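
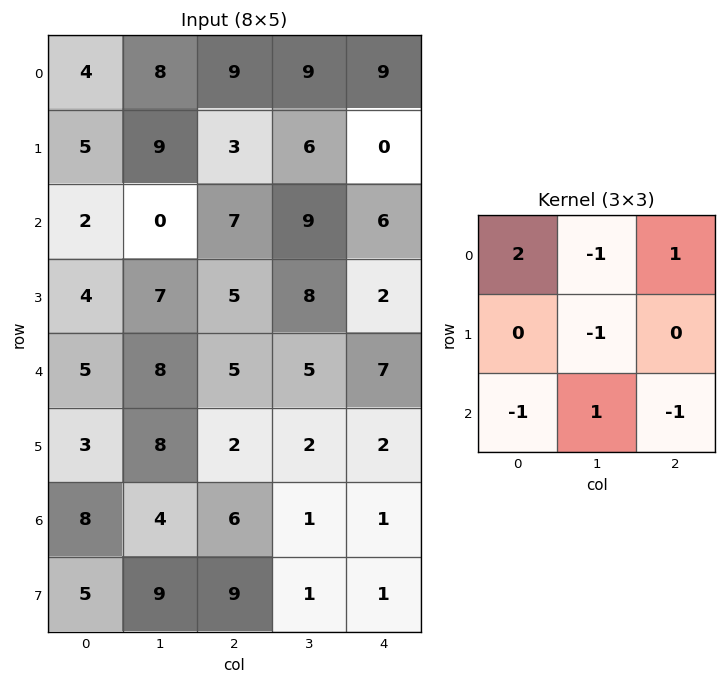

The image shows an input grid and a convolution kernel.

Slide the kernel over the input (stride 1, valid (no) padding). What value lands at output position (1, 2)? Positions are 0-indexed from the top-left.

-8

The receptive field on the input at this output position is [3 6 0 / 7 9 6 / 5 8 2]. Elementwise product with the kernel and sum: 3·2 + 6·-1 + 0·1 + 9·-1 + 5·-1 + 8·1 + 2·-1.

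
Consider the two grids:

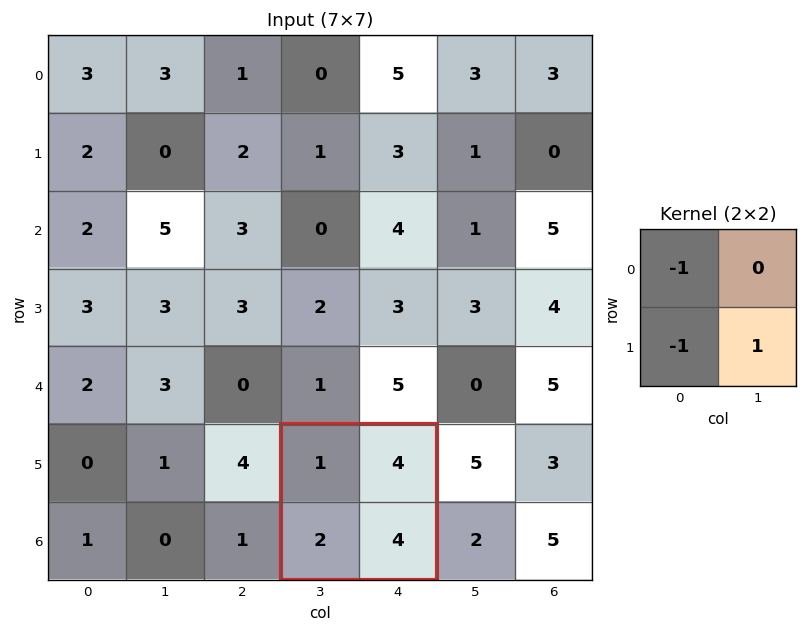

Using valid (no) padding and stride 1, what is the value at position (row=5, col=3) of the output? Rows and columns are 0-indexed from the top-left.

1

The receptive field on the input at this output position is [1 4 / 2 4]. Elementwise product with the kernel and sum: 1·-1 + 2·-1 + 4·1.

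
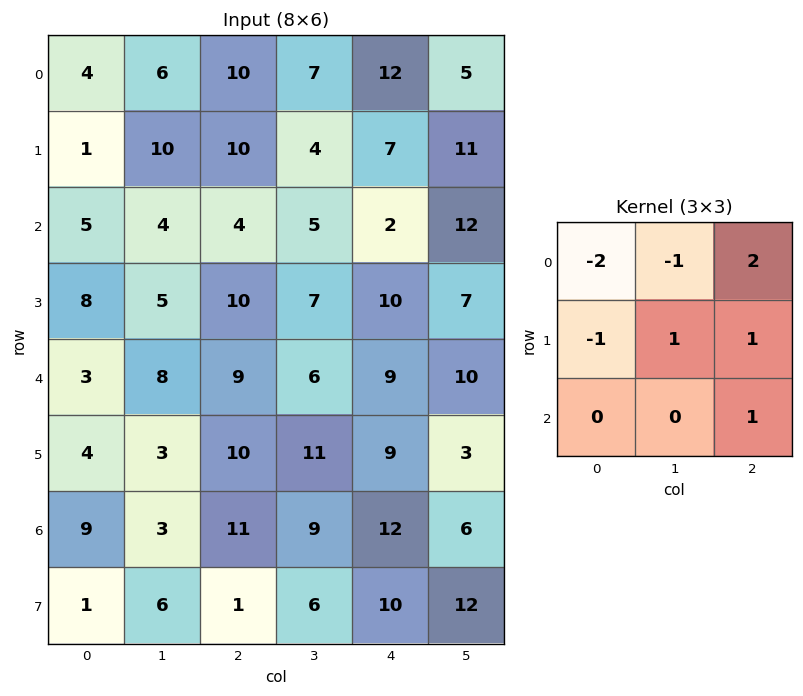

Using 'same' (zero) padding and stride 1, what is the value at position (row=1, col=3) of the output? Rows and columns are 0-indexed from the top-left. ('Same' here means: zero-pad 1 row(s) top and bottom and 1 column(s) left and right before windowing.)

The receptive field on the zero-padded input at this output position is [10 7 12 / 10 4 7 / 4 5 2]. Elementwise product with the kernel and sum: 10·-2 + 7·-1 + 12·2 + 10·-1 + 4·1 + 7·1 + 2·1.

0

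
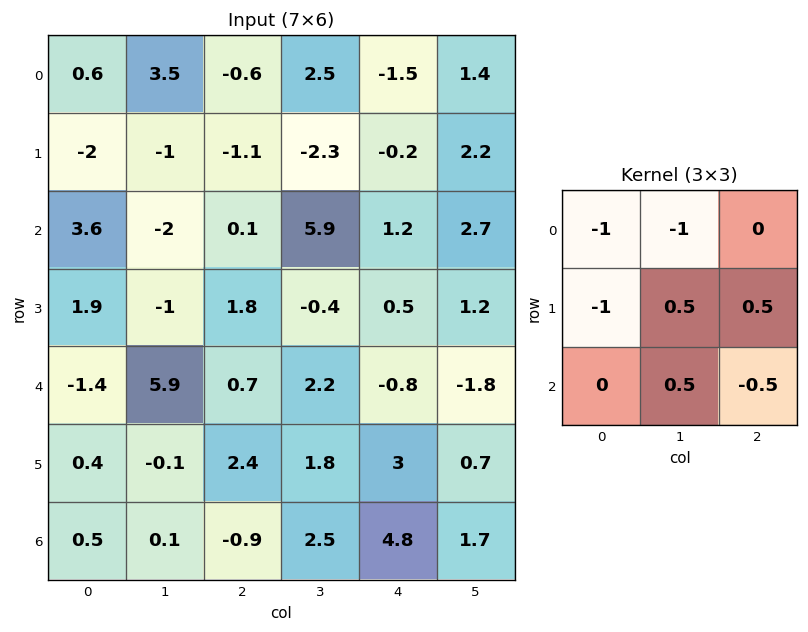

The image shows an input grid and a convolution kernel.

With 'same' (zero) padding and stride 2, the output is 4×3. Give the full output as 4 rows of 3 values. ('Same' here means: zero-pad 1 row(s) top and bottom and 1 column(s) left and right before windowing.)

Output[0,0]: The receptive field on the zero-padded input at this output position is [0 0 0 / 0 0.6 3.5 / 0 -2 -1]. Elementwise product with the kernel and sum: 0·-1 + 0·-1 + 0·-1 + 0.6·0.5 + 3.5·0.5 + -2·0.5 + -1·-0.5.
Output[0,1]: The receptive field on the zero-padded input at this output position is [0 0 0 / 3.5 -0.6 2.5 / -1 -1.1 -2.3]. Elementwise product with the kernel and sum: 0·-1 + 0·-1 + 3.5·-1 + -0.6·0.5 + 2.5·0.5 + -1.1·0.5 + -2.3·-0.5.

1.55 -1.95 -3.75
4.25 8.2 -1.8
0.6 -4.95 -2.45
-0.1 -1.6 -4.05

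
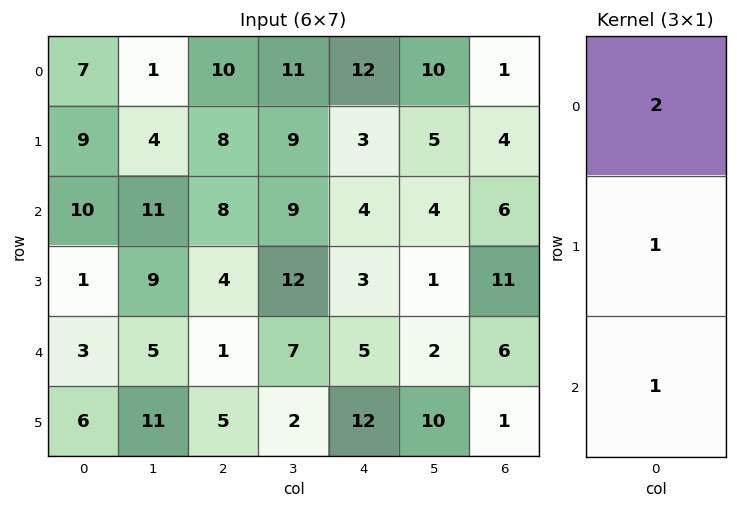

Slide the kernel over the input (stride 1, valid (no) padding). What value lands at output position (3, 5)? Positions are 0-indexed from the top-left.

14

The receptive field on the input at this output position is [1 / 2 / 10]. Elementwise product with the kernel and sum: 1·2 + 2·1 + 10·1.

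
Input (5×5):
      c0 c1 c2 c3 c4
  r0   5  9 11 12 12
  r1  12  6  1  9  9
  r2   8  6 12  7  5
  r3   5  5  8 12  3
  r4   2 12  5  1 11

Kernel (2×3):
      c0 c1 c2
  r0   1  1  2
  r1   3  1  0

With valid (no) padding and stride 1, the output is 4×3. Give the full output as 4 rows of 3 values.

78 63 59
50 55 71
58 55 65
44 78 42

Output[0,0]: The receptive field on the input at this output position is [5 9 11 / 12 6 1]. Elementwise product with the kernel and sum: 5·1 + 9·1 + 11·2 + 12·3 + 6·1.
Output[0,1]: The receptive field on the input at this output position is [9 11 12 / 6 1 9]. Elementwise product with the kernel and sum: 9·1 + 11·1 + 12·2 + 6·3 + 1·1.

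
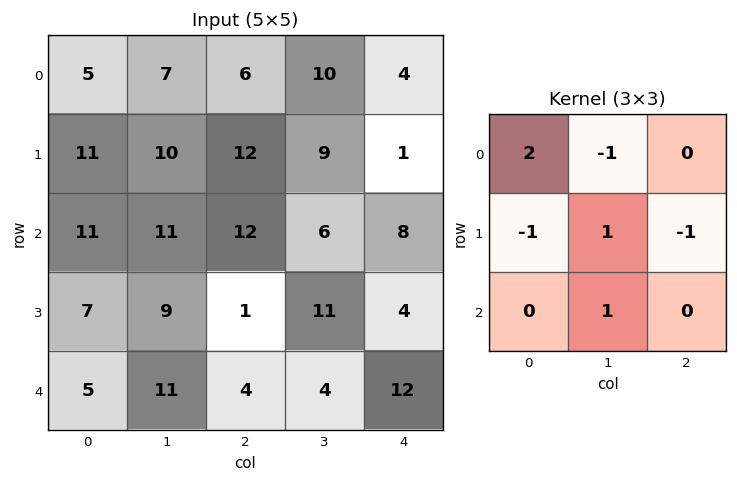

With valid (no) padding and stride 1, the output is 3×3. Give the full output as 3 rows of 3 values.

Output[0,0]: The receptive field on the input at this output position is [5 7 6 / 11 10 12 / 11 11 12]. Elementwise product with the kernel and sum: 5·2 + 7·-1 + 11·-1 + 10·1 + 12·-1 + 11·1.

1 13 4
9 4 12
23 -5 28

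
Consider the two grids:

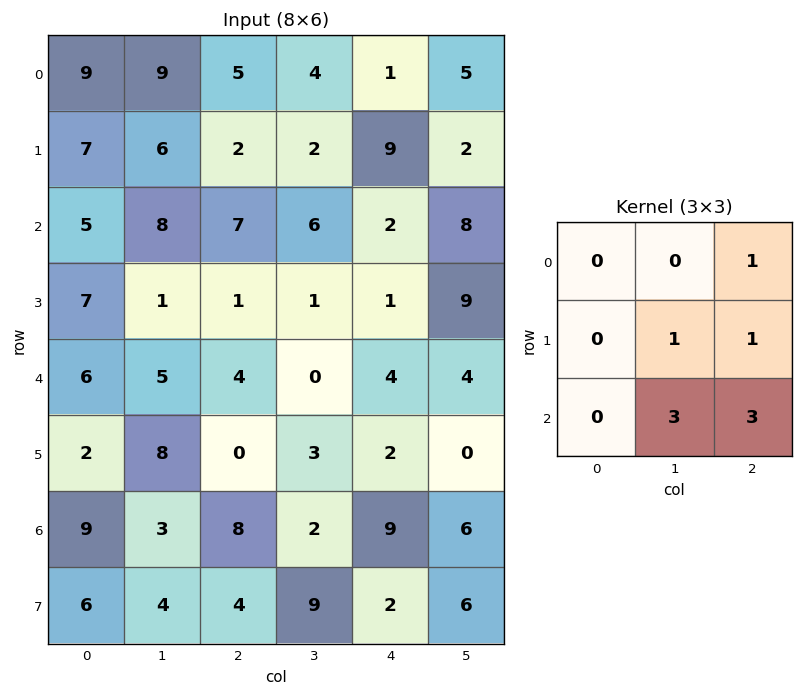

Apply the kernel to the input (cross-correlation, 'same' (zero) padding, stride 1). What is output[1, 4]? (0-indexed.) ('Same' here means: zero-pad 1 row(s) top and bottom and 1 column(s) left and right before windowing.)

46

The receptive field on the zero-padded input at this output position is [4 1 5 / 2 9 2 / 6 2 8]. Elementwise product with the kernel and sum: 5·1 + 9·1 + 2·1 + 2·3 + 8·3.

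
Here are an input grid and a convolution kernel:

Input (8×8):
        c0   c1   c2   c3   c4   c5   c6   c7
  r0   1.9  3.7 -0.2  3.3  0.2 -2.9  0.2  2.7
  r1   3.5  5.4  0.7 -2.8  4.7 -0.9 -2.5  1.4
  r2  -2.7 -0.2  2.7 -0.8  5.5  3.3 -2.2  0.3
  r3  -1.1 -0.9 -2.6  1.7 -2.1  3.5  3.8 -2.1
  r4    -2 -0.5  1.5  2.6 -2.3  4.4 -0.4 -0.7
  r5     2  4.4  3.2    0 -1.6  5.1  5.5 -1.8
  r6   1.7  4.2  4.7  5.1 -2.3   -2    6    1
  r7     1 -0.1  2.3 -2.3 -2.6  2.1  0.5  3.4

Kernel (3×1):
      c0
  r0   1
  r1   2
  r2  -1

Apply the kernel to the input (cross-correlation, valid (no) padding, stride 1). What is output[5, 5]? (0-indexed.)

The receptive field on the input at this output position is [5.1 / -2 / 2.1]. Elementwise product with the kernel and sum: 5.1·1 + -2·2 + 2.1·-1.

-1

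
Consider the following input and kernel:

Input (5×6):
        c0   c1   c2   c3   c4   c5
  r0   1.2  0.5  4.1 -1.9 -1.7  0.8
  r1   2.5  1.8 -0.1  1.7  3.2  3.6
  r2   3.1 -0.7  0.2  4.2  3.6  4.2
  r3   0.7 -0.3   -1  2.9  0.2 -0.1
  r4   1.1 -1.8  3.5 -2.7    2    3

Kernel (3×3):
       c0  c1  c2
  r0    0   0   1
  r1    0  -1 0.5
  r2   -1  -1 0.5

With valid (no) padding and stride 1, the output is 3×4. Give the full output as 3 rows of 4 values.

-0.05 1.65 -4.4 -6.3
-0.2 6.35 -1 -1.05
2.45 3.6 1 6.15

Output[0,0]: The receptive field on the input at this output position is [1.2 0.5 4.1 / 2.5 1.8 -0.1 / 3.1 -0.7 0.2]. Elementwise product with the kernel and sum: 4.1·1 + 1.8·-1 + -0.1·0.5 + 3.1·-1 + -0.7·-1 + 0.2·0.5.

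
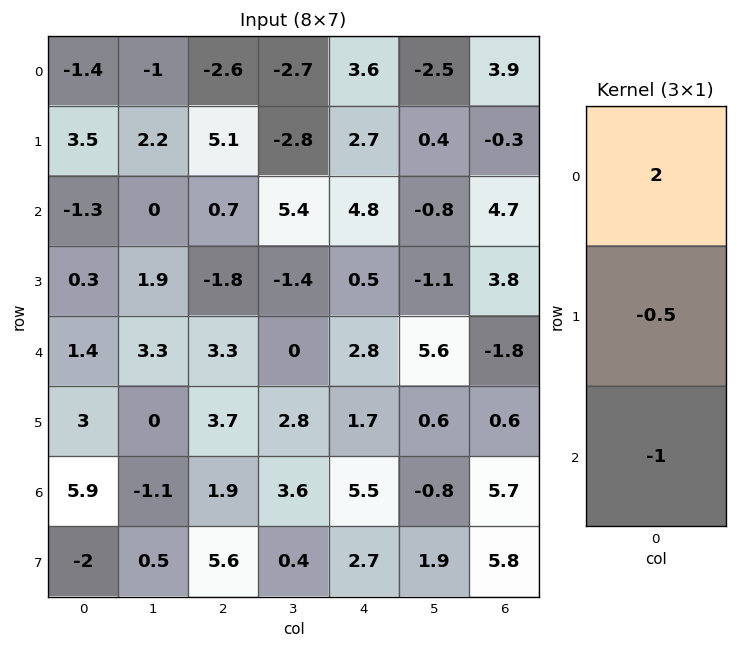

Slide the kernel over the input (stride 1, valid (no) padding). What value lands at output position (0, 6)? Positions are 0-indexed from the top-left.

The receptive field on the input at this output position is [3.9 / -0.3 / 4.7]. Elementwise product with the kernel and sum: 3.9·2 + -0.3·-0.5 + 4.7·-1.

3.25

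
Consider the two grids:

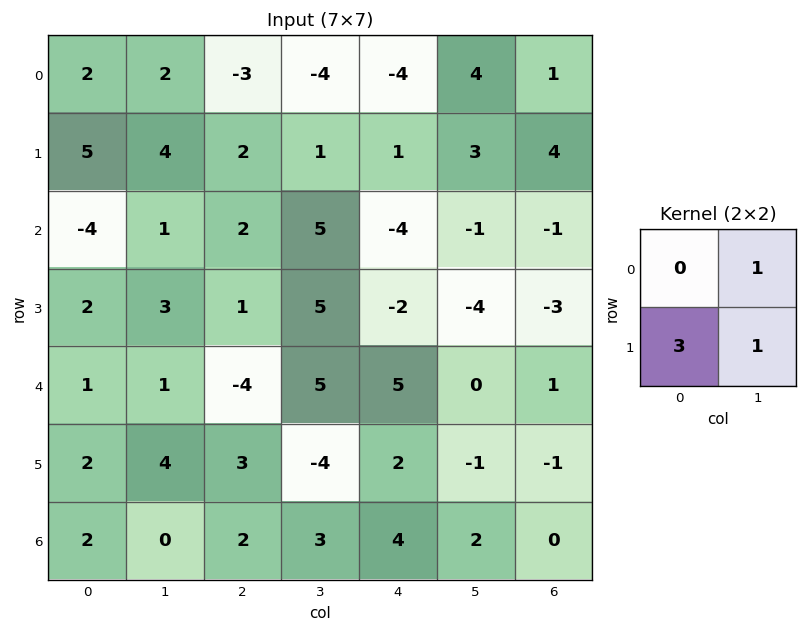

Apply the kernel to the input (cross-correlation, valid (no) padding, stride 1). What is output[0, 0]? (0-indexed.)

21

The receptive field on the input at this output position is [2 2 / 5 4]. Elementwise product with the kernel and sum: 2·1 + 5·3 + 4·1.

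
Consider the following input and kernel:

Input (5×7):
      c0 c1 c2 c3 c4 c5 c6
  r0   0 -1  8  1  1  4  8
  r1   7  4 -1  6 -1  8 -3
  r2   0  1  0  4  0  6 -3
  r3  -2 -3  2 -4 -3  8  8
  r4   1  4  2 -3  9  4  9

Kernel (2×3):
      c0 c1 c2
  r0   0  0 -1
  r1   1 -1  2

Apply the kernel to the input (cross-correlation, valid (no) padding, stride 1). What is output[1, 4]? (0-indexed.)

-9

The receptive field on the input at this output position is [-1 8 -3 / 0 6 -3]. Elementwise product with the kernel and sum: -3·-1 + 0·1 + 6·-1 + -3·2.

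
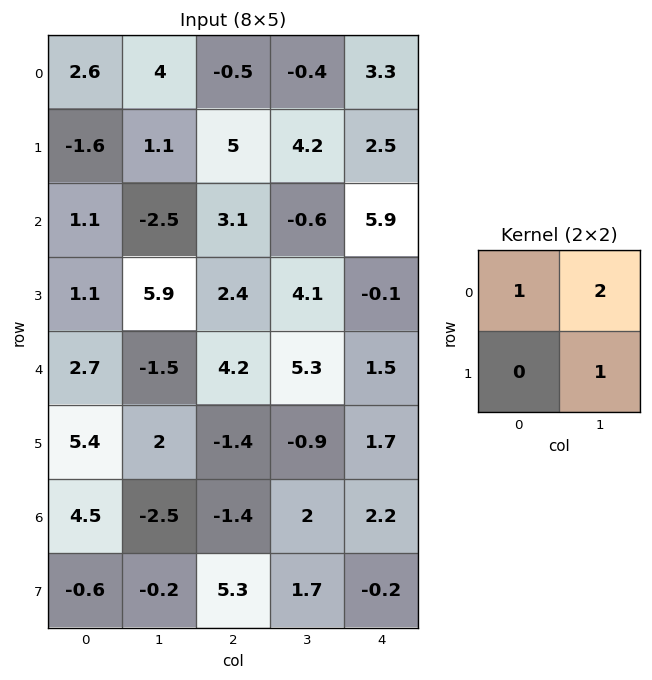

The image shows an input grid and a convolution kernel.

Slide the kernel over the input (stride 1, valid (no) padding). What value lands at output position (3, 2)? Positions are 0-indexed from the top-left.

15.9

The receptive field on the input at this output position is [2.4 4.1 / 4.2 5.3]. Elementwise product with the kernel and sum: 2.4·1 + 4.1·2 + 5.3·1.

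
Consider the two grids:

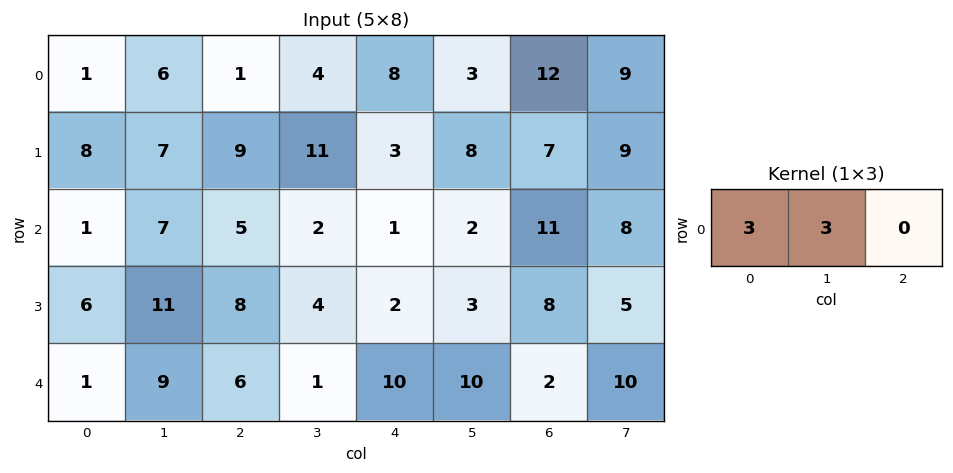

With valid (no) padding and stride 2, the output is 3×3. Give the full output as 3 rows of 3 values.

21 15 33
24 21 9
30 21 60

Output[0,0]: The receptive field on the input at this output position is [1 6 1]. Elementwise product with the kernel and sum: 1·3 + 6·3.
Output[0,1]: The receptive field on the input at this output position is [1 4 8]. Elementwise product with the kernel and sum: 1·3 + 4·3.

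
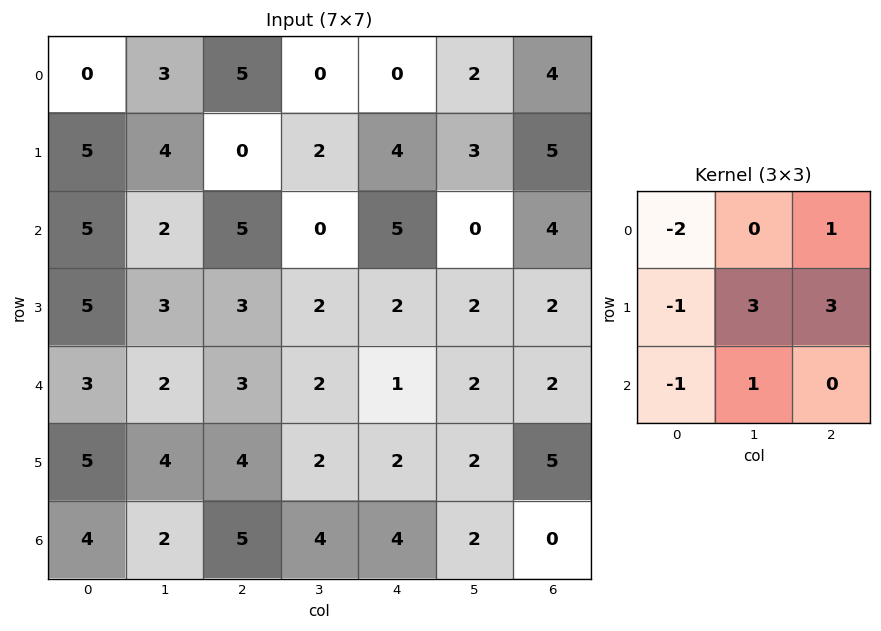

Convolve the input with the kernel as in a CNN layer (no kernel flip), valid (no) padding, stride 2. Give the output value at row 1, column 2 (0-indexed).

The receptive field on the input at this output position is [5 0 4 / 2 2 2 / 1 2 2]. Elementwise product with the kernel and sum: 5·-2 + 4·1 + 2·-1 + 2·3 + 2·3 + 1·-1 + 2·1.

5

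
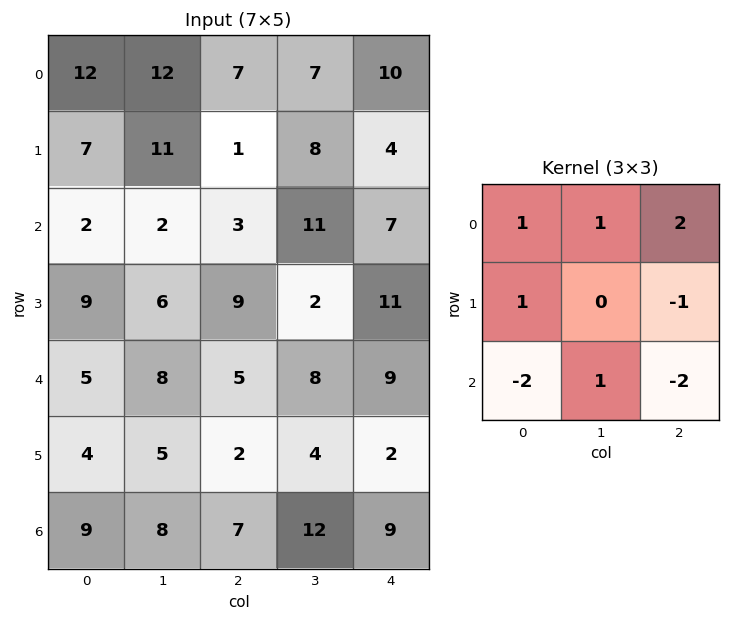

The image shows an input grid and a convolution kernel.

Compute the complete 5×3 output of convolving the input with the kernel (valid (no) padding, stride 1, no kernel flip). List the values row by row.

36 13 22
-11 12 -25
-2 4 6
26 3 25
1 -3 11

Output[0,0]: The receptive field on the input at this output position is [12 12 7 / 7 11 1 / 2 2 3]. Elementwise product with the kernel and sum: 12·1 + 12·1 + 7·2 + 7·1 + 1·-1 + 2·-2 + 2·1 + 3·-2.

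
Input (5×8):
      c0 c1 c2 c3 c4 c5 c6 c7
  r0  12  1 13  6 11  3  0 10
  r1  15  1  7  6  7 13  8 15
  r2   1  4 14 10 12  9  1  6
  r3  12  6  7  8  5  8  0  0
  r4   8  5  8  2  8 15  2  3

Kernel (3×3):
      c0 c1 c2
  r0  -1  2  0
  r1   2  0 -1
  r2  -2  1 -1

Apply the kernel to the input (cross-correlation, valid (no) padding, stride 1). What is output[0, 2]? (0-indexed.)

The receptive field on the input at this output position is [13 6 11 / 7 6 7 / 14 10 12]. Elementwise product with the kernel and sum: 13·-1 + 6·2 + 7·2 + 7·-1 + 14·-2 + 10·1 + 12·-1.

-24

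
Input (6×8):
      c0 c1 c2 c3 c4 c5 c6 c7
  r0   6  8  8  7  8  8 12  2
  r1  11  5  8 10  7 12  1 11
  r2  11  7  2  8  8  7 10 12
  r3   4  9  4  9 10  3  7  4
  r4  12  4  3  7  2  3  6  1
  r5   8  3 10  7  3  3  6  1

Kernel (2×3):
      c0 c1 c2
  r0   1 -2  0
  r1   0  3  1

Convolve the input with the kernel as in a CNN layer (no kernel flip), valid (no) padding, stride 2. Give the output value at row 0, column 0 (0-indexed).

13

The receptive field on the input at this output position is [6 8 8 / 11 5 8]. Elementwise product with the kernel and sum: 6·1 + 8·-2 + 5·3 + 8·1.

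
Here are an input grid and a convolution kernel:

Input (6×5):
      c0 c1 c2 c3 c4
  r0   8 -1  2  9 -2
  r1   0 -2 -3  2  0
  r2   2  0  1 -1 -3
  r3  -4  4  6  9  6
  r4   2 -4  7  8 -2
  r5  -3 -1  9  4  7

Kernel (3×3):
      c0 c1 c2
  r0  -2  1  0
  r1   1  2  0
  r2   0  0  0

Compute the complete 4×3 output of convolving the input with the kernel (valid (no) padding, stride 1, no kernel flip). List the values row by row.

Output[0,0]: The receptive field on the input at this output position is [8 -1 2 / 0 -2 -3 / 2 0 1]. Elementwise product with the kernel and sum: 8·-2 + -1·1 + 0·1 + -2·2.
Output[0,1]: The receptive field on the input at this output position is [-1 2 9 / -2 -3 2 / 0 1 -1]. Elementwise product with the kernel and sum: -1·-2 + 2·1 + -2·1 + -3·2.

-21 -4 6
0 3 7
0 17 21
6 8 20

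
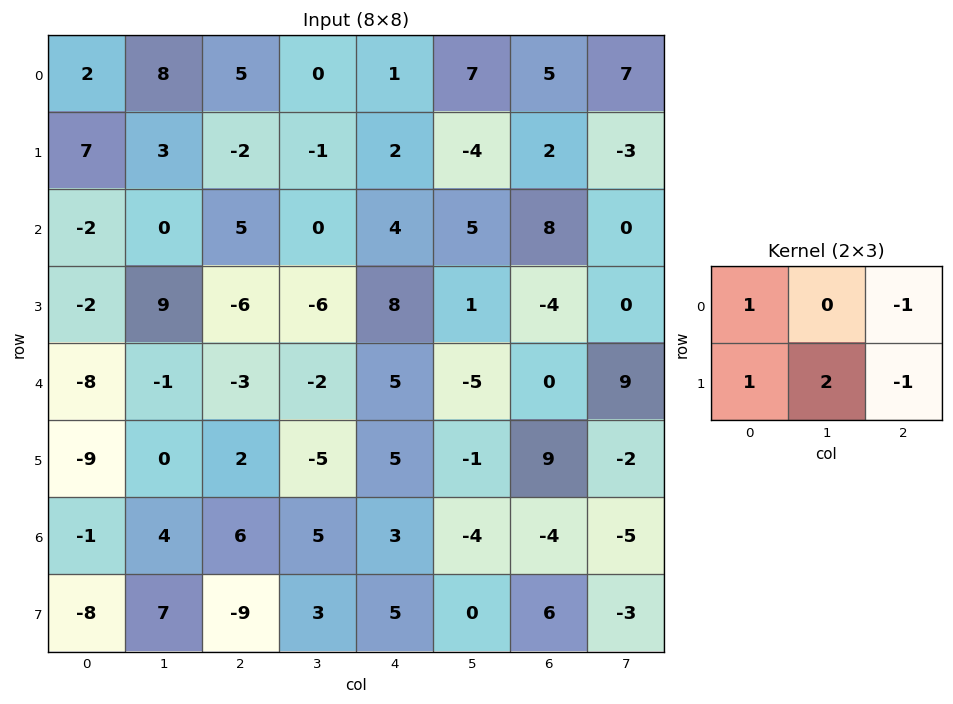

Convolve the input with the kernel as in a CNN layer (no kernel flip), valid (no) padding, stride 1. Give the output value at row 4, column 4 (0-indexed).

-1

The receptive field on the input at this output position is [5 -5 0 / 5 -1 9]. Elementwise product with the kernel and sum: 5·1 + 0·-1 + 5·1 + -1·2 + 9·-1.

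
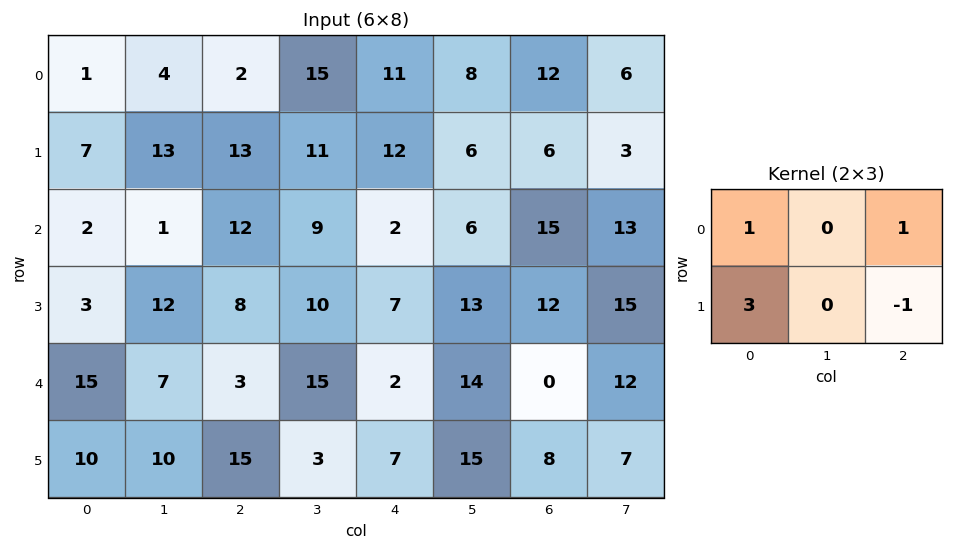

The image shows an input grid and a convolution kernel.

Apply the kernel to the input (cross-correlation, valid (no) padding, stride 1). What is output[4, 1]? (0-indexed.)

49

The receptive field on the input at this output position is [7 3 15 / 10 15 3]. Elementwise product with the kernel and sum: 7·1 + 15·1 + 10·3 + 3·-1.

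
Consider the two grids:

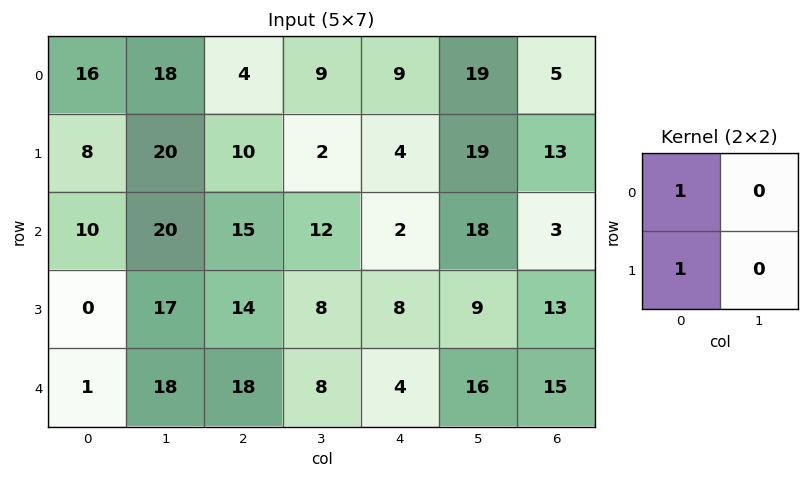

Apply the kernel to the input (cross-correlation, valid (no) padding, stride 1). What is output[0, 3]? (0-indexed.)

The receptive field on the input at this output position is [9 9 / 2 4]. Elementwise product with the kernel and sum: 9·1 + 2·1.

11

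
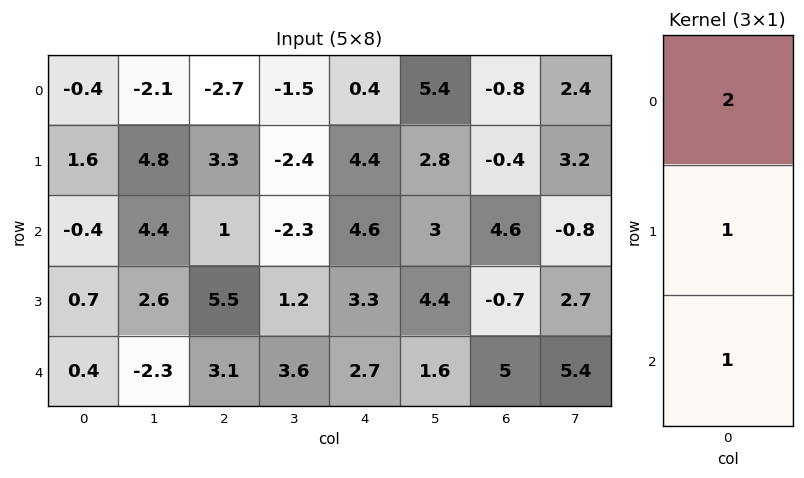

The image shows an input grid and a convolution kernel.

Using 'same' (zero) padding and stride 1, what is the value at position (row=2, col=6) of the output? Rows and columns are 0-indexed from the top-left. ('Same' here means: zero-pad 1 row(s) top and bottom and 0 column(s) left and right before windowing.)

The receptive field on the zero-padded input at this output position is [-0.4 / 4.6 / -0.7]. Elementwise product with the kernel and sum: -0.4·2 + 4.6·1 + -0.7·1.

3.1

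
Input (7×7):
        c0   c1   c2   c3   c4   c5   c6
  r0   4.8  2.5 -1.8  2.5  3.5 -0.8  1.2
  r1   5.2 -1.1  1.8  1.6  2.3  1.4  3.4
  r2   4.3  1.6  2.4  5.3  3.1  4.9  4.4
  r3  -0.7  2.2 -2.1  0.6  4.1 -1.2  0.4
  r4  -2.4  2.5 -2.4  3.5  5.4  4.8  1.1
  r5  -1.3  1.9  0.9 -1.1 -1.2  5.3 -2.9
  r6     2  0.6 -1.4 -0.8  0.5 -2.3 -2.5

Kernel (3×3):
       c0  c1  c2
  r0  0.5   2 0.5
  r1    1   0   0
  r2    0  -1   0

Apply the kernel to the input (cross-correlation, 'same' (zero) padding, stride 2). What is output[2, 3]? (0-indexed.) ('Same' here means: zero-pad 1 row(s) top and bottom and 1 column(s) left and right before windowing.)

The receptive field on the zero-padded input at this output position is [-1.2 0.4 0 / 4.8 1.1 0 / 5.3 -2.9 0]. Elementwise product with the kernel and sum: -1.2·0.5 + 0.4·2 + 0·0.5 + 4.8·1 + -2.9·-1.

7.9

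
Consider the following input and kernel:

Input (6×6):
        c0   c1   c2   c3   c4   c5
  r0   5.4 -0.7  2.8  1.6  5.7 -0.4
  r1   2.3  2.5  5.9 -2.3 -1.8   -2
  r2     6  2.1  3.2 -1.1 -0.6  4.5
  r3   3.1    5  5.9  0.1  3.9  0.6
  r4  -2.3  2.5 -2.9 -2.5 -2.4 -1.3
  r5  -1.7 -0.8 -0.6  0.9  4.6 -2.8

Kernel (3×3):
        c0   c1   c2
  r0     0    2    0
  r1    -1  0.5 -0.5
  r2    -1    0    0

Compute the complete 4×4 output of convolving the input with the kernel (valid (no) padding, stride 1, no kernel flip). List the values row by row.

-11.4 5.1 -6.15 14.9
-4.65 6.85 -13.95 -5.15
2.95 1.8 -7.1 2.85
16.7 9.9 3.65 8.85

Output[0,0]: The receptive field on the input at this output position is [5.4 -0.7 2.8 / 2.3 2.5 5.9 / 6 2.1 3.2]. Elementwise product with the kernel and sum: -0.7·2 + 2.3·-1 + 2.5·0.5 + 5.9·-0.5 + 6·-1.
Output[0,1]: The receptive field on the input at this output position is [-0.7 2.8 1.6 / 2.5 5.9 -2.3 / 2.1 3.2 -1.1]. Elementwise product with the kernel and sum: 2.8·2 + 2.5·-1 + 5.9·0.5 + -2.3·-0.5 + 2.1·-1.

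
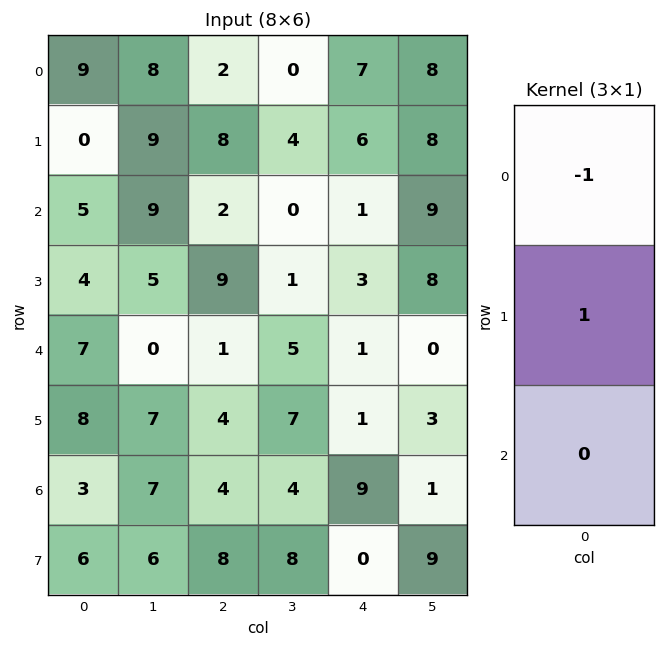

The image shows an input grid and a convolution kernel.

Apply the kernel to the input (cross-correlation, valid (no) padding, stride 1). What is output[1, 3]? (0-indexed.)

The receptive field on the input at this output position is [4 / 0 / 1]. Elementwise product with the kernel and sum: 4·-1 + 0·1.

-4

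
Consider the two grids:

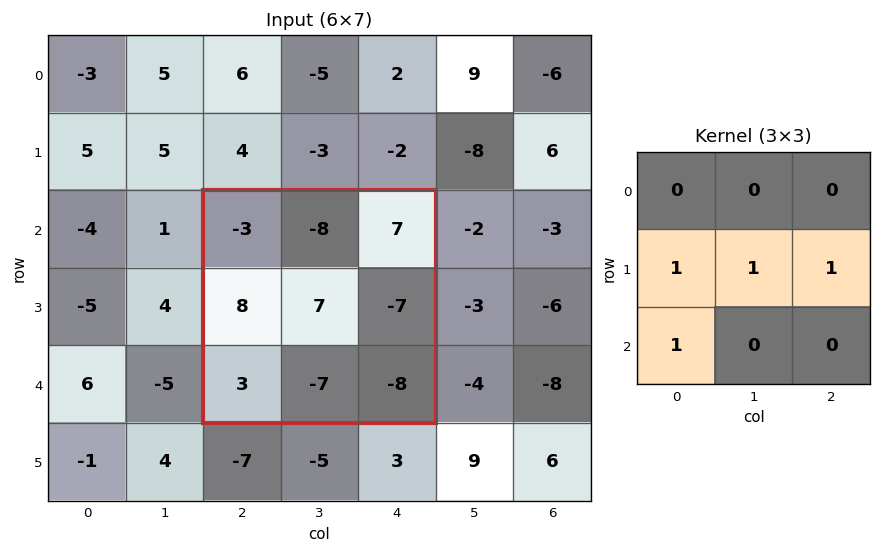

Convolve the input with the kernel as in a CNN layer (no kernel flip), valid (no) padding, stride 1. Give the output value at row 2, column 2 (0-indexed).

11

The receptive field on the input at this output position is [-3 -8 7 / 8 7 -7 / 3 -7 -8]. Elementwise product with the kernel and sum: 8·1 + 7·1 + -7·1 + 3·1.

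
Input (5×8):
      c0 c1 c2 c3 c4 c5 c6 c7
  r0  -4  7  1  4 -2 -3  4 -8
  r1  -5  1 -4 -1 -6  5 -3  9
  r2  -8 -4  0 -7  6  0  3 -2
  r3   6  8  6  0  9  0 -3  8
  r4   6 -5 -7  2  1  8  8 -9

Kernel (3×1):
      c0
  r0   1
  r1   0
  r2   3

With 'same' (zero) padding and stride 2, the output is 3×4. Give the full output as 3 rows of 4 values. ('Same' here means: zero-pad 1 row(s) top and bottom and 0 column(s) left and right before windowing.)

-15 -12 -18 -9
13 14 21 -12
6 6 9 -3

Output[0,0]: The receptive field on the zero-padded input at this output position is [0 / -4 / -5]. Elementwise product with the kernel and sum: 0·1 + -5·3.
Output[0,1]: The receptive field on the zero-padded input at this output position is [0 / 1 / -4]. Elementwise product with the kernel and sum: 0·1 + -4·3.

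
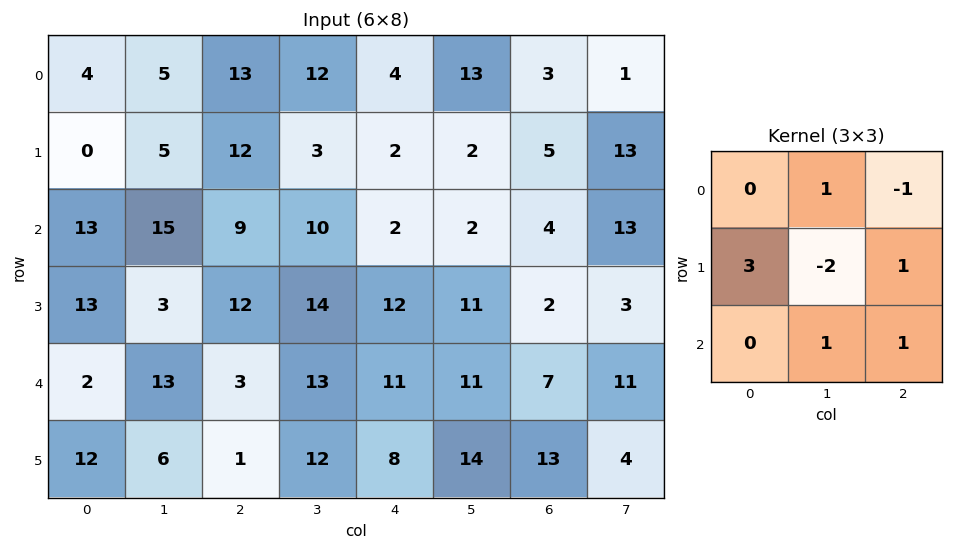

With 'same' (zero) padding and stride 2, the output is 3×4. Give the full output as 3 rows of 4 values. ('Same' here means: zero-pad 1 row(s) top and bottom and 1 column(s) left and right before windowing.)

2 16 45 52
0 72 51 8
37 57 51 46

Output[0,0]: The receptive field on the zero-padded input at this output position is [0 0 0 / 0 4 5 / 0 0 5]. Elementwise product with the kernel and sum: 0·1 + 0·-1 + 0·3 + 4·-2 + 5·1 + 0·1 + 5·1.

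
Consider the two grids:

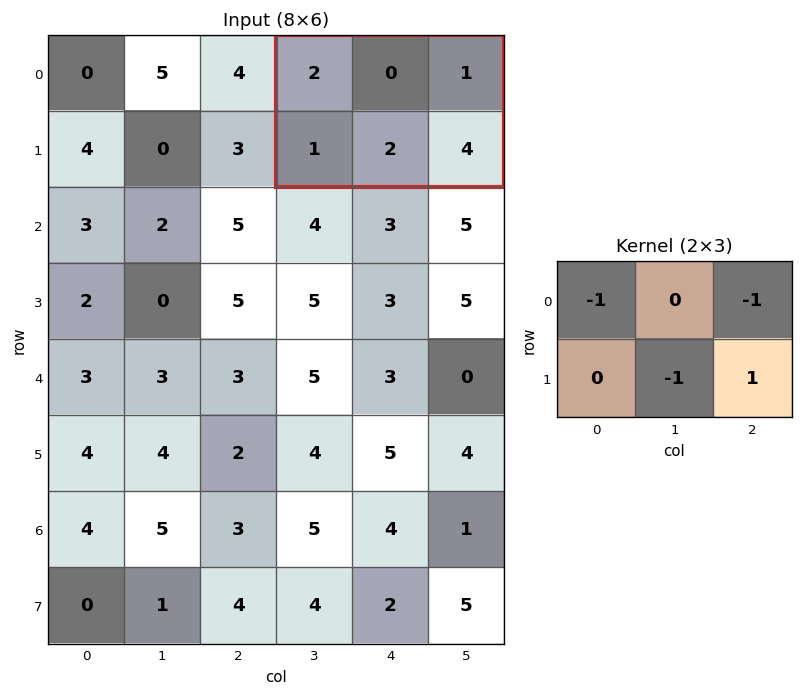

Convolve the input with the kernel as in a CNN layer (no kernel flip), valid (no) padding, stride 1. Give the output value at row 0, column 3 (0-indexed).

The receptive field on the input at this output position is [2 0 1 / 1 2 4]. Elementwise product with the kernel and sum: 2·-1 + 1·-1 + 2·-1 + 4·1.

-1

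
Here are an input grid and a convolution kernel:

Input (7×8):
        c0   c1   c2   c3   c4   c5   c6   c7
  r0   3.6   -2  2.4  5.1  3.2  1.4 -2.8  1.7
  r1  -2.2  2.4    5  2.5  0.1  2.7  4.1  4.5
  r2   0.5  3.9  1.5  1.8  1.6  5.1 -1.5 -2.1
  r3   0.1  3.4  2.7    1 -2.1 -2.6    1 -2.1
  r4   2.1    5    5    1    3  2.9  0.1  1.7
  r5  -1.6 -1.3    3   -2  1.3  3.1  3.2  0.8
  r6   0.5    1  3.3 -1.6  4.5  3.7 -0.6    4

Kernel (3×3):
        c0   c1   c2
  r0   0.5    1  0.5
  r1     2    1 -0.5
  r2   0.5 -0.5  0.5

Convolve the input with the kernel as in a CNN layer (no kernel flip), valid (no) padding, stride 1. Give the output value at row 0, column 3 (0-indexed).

12.85

The receptive field on the input at this output position is [5.1 3.2 1.4 / 2.5 0.1 2.7 / 1.8 1.6 5.1]. Elementwise product with the kernel and sum: 5.1·0.5 + 3.2·1 + 1.4·0.5 + 2.5·2 + 0.1·1 + 2.7·-0.5 + 1.8·0.5 + 1.6·-0.5 + 5.1·0.5.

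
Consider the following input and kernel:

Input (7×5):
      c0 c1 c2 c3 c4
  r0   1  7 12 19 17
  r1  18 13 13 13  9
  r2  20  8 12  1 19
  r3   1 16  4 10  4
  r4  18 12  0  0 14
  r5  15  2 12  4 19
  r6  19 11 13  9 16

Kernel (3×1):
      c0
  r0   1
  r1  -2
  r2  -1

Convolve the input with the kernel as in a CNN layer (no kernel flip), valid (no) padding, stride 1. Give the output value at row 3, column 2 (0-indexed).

The receptive field on the input at this output position is [4 / 0 / 12]. Elementwise product with the kernel and sum: 4·1 + 0·-2 + 12·-1.

-8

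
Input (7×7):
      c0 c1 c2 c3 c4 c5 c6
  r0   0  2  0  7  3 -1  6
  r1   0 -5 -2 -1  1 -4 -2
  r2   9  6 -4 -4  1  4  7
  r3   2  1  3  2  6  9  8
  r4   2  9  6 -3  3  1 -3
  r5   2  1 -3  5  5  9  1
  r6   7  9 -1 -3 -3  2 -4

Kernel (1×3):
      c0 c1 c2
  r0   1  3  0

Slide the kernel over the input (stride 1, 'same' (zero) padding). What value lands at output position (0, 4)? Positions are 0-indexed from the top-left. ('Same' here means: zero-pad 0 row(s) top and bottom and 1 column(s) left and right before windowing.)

16

The receptive field on the zero-padded input at this output position is [7 3 -1]. Elementwise product with the kernel and sum: 7·1 + 3·3.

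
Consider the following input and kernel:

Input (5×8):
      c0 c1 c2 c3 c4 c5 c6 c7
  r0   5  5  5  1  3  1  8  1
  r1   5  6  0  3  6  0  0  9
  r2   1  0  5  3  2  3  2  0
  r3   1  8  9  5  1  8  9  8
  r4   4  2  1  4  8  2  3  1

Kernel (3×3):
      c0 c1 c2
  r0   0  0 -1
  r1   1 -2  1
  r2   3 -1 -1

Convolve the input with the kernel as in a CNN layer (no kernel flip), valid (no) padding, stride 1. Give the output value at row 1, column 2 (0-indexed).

The receptive field on the input at this output position is [0 3 6 / 5 3 2 / 9 5 1]. Elementwise product with the kernel and sum: 6·-1 + 5·1 + 3·-2 + 2·1 + 9·3 + 5·-1 + 1·-1.

16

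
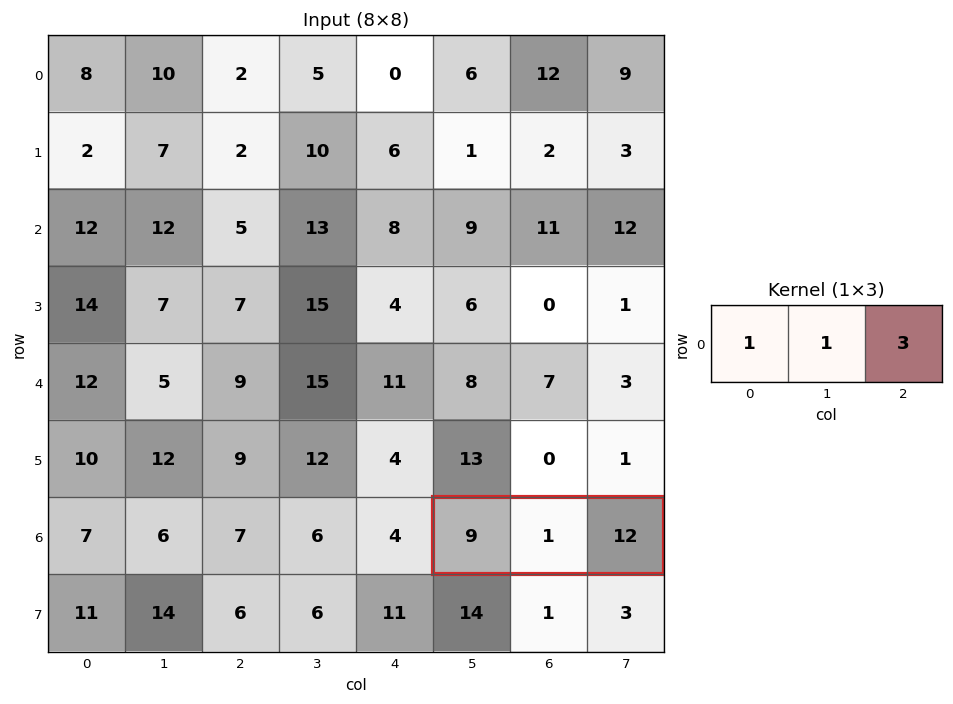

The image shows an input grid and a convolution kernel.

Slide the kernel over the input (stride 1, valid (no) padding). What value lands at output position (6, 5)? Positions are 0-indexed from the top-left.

The receptive field on the input at this output position is [9 1 12]. Elementwise product with the kernel and sum: 9·1 + 1·1 + 12·3.

46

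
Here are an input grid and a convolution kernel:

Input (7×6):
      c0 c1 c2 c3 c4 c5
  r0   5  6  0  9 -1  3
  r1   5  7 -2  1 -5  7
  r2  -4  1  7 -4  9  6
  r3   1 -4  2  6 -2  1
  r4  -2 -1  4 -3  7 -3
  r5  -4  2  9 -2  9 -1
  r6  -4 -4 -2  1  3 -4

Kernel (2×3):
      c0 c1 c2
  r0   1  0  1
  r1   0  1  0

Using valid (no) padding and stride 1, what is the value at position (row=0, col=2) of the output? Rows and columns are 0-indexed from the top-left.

0

The receptive field on the input at this output position is [0 9 -1 / -2 1 -5]. Elementwise product with the kernel and sum: 0·1 + -1·1 + 1·1.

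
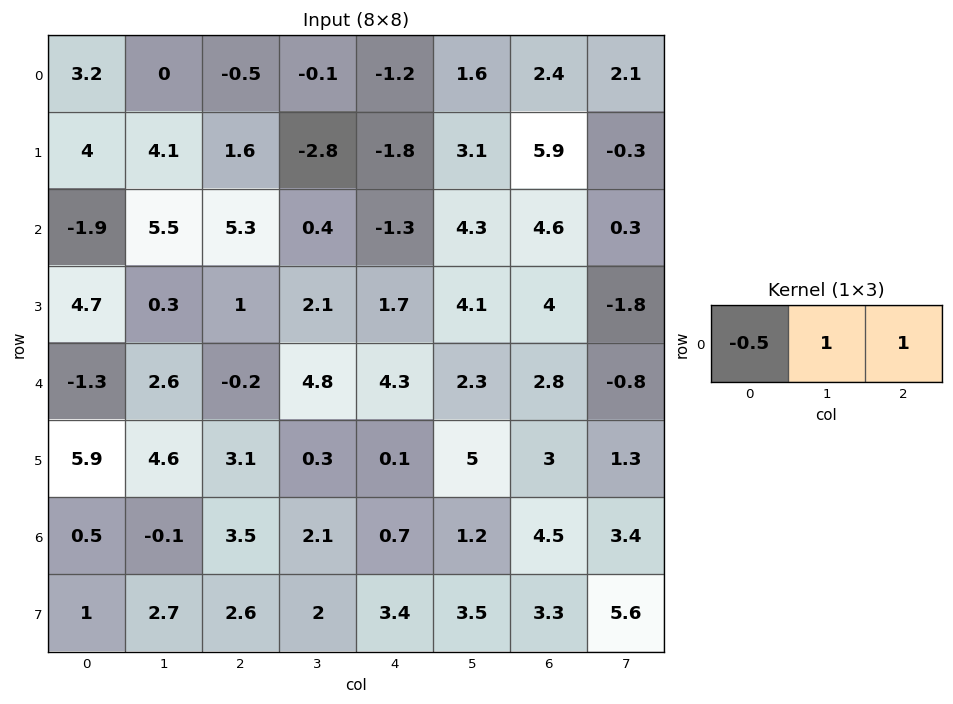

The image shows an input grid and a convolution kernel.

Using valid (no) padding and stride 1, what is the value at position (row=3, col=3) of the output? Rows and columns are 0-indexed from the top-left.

4.75

The receptive field on the input at this output position is [2.1 1.7 4.1]. Elementwise product with the kernel and sum: 2.1·-0.5 + 1.7·1 + 4.1·1.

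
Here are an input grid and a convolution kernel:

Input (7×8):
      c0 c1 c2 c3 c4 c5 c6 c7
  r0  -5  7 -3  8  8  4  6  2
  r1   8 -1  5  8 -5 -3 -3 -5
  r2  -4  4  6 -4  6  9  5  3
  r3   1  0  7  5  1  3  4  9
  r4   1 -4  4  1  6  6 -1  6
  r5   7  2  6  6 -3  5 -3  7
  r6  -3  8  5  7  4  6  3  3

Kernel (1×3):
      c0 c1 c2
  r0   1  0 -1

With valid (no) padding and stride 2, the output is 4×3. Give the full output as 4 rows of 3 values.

-2 -11 2
-10 0 1
-3 -2 7
-8 1 1

Output[0,0]: The receptive field on the input at this output position is [-5 7 -3]. Elementwise product with the kernel and sum: -5·1 + -3·-1.
Output[0,1]: The receptive field on the input at this output position is [-3 8 8]. Elementwise product with the kernel and sum: -3·1 + 8·-1.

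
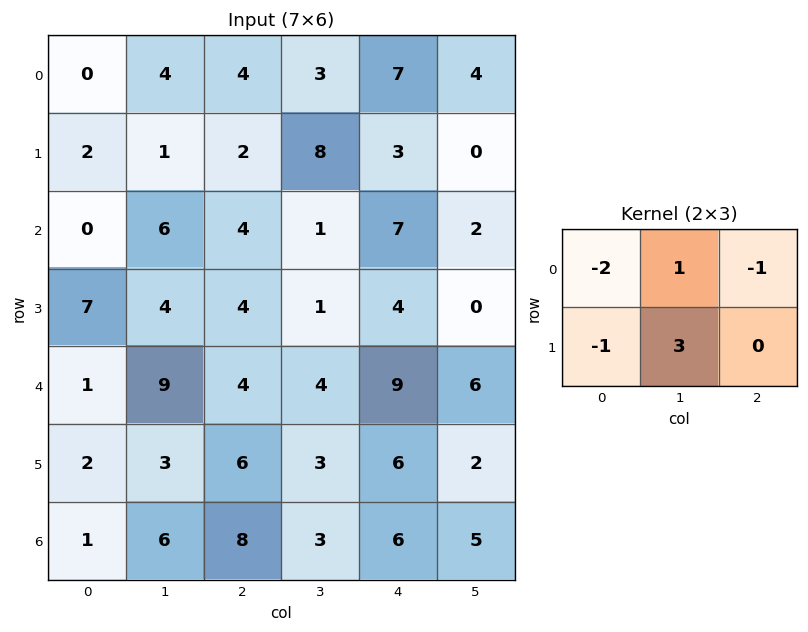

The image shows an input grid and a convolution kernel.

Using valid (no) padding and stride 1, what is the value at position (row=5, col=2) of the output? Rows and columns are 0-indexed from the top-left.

The receptive field on the input at this output position is [6 3 6 / 8 3 6]. Elementwise product with the kernel and sum: 6·-2 + 3·1 + 6·-1 + 8·-1 + 3·3.

-14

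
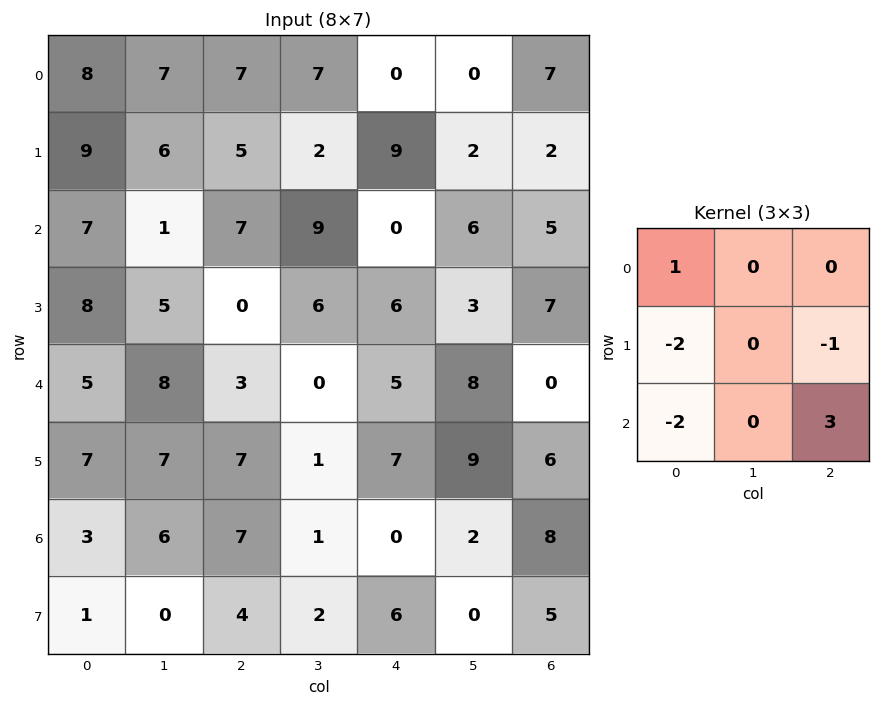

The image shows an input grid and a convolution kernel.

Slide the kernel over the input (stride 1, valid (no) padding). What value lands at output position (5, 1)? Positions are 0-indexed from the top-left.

The receptive field on the input at this output position is [7 7 1 / 6 7 1 / 0 4 2]. Elementwise product with the kernel and sum: 7·1 + 6·-2 + 1·-1 + 0·-2 + 2·3.

0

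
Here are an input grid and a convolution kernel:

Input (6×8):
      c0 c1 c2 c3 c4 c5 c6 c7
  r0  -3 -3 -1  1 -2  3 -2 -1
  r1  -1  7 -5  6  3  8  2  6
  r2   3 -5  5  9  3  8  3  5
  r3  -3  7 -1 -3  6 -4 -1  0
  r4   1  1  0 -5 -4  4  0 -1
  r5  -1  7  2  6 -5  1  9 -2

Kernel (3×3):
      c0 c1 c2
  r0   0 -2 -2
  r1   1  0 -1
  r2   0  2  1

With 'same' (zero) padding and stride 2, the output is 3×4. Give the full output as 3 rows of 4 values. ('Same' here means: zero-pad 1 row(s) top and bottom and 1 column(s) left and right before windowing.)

8 -8 12 14
-6 -21 -13 -15
-4 24 -22 23

Output[0,0]: The receptive field on the zero-padded input at this output position is [0 0 0 / 0 -3 -3 / 0 -1 7]. Elementwise product with the kernel and sum: 0·-2 + 0·-2 + 0·1 + -3·-1 + -1·2 + 7·1.
Output[0,1]: The receptive field on the zero-padded input at this output position is [0 0 0 / -3 -1 1 / 7 -5 6]. Elementwise product with the kernel and sum: 0·-2 + 0·-2 + -3·1 + 1·-1 + -5·2 + 6·1.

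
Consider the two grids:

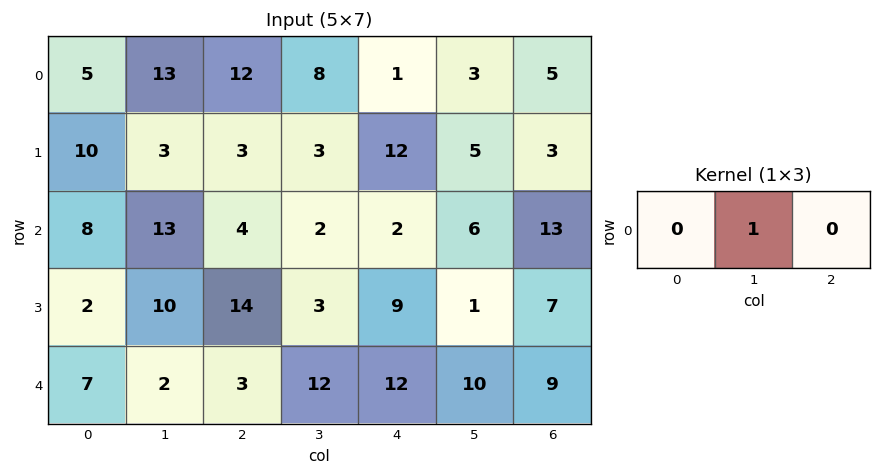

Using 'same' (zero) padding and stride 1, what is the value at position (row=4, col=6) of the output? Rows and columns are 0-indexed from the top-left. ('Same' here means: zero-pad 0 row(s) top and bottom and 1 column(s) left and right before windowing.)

9

The receptive field on the zero-padded input at this output position is [10 9 0]. Elementwise product with the kernel and sum: 9·1.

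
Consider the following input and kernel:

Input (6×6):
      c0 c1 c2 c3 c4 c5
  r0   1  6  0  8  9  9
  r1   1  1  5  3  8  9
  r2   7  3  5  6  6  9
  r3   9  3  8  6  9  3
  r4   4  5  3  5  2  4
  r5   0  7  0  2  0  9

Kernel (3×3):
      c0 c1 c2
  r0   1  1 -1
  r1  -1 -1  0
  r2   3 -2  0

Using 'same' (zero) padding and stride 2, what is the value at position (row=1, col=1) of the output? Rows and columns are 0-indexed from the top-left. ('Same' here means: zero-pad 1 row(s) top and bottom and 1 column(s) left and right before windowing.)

-12

The receptive field on the zero-padded input at this output position is [1 5 3 / 3 5 6 / 3 8 6]. Elementwise product with the kernel and sum: 1·1 + 5·1 + 3·-1 + 3·-1 + 5·-1 + 3·3 + 8·-2.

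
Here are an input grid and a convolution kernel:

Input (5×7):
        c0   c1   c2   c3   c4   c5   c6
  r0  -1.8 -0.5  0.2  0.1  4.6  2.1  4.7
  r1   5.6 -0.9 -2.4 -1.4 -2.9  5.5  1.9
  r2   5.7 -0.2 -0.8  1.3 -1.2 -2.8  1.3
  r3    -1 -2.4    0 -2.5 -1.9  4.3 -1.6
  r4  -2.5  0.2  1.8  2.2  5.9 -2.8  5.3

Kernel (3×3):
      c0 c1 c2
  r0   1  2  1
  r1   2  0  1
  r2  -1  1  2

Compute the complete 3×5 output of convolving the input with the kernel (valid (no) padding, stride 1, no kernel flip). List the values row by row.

-1.3 -1.2 -3 6 10.6
10.6 -8.8 -17.2 7.3 11.9
8.8 -1.8 10.9 -6.5 -9

Output[0,0]: The receptive field on the input at this output position is [-1.8 -0.5 0.2 / 5.6 -0.9 -2.4 / 5.7 -0.2 -0.8]. Elementwise product with the kernel and sum: -1.8·1 + -0.5·2 + 0.2·1 + 5.6·2 + -2.4·1 + 5.7·-1 + -0.2·1 + -0.8·2.
Output[0,1]: The receptive field on the input at this output position is [-0.5 0.2 0.1 / -0.9 -2.4 -1.4 / -0.2 -0.8 1.3]. Elementwise product with the kernel and sum: -0.5·1 + 0.2·2 + 0.1·1 + -0.9·2 + -1.4·1 + -0.2·-1 + -0.8·1 + 1.3·2.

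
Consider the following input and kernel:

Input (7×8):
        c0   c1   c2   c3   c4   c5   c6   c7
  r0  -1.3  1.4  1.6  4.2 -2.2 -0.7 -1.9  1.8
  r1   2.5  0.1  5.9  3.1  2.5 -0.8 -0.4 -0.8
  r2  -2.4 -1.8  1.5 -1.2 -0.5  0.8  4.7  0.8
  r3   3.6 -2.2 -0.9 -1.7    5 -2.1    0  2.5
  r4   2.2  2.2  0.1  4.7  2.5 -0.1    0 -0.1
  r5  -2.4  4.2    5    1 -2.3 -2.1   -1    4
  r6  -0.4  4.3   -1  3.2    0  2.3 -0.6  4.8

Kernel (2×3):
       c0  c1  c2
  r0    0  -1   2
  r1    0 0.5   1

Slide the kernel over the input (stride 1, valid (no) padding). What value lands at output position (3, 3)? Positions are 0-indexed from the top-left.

-8.05

The receptive field on the input at this output position is [-1.7 5 -2.1 / 4.7 2.5 -0.1]. Elementwise product with the kernel and sum: 5·-1 + -2.1·2 + 2.5·0.5 + -0.1·1.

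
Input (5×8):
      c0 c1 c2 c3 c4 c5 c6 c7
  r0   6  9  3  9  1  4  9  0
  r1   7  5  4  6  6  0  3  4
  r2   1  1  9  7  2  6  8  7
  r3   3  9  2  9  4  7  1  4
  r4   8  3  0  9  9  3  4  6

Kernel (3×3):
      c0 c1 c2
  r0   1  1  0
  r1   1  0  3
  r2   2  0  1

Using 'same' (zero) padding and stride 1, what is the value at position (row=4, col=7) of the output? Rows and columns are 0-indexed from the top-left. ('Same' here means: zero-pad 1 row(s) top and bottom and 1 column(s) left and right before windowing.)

The receptive field on the zero-padded input at this output position is [1 4 0 / 4 6 0 / 0 0 0]. Elementwise product with the kernel and sum: 1·1 + 4·1 + 4·1 + 0·3 + 0·2 + 0·1.

9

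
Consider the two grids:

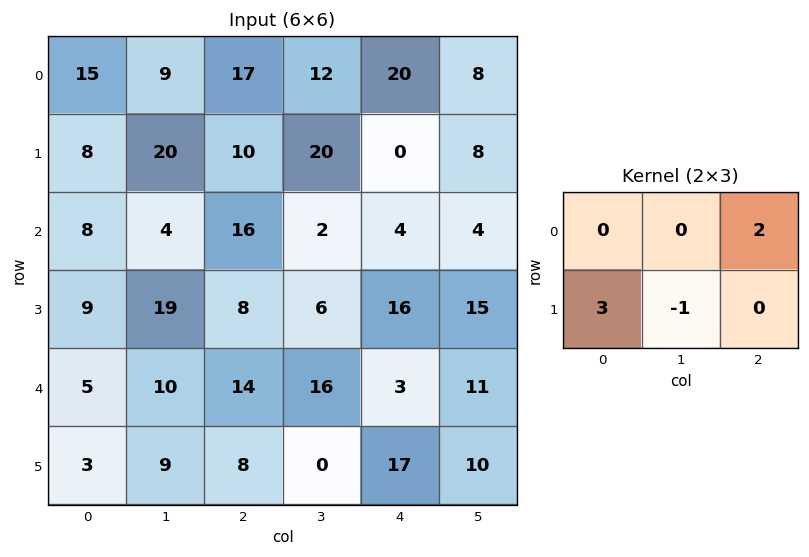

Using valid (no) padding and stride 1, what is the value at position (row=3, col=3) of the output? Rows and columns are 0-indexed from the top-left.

The receptive field on the input at this output position is [6 16 15 / 16 3 11]. Elementwise product with the kernel and sum: 15·2 + 16·3 + 3·-1.

75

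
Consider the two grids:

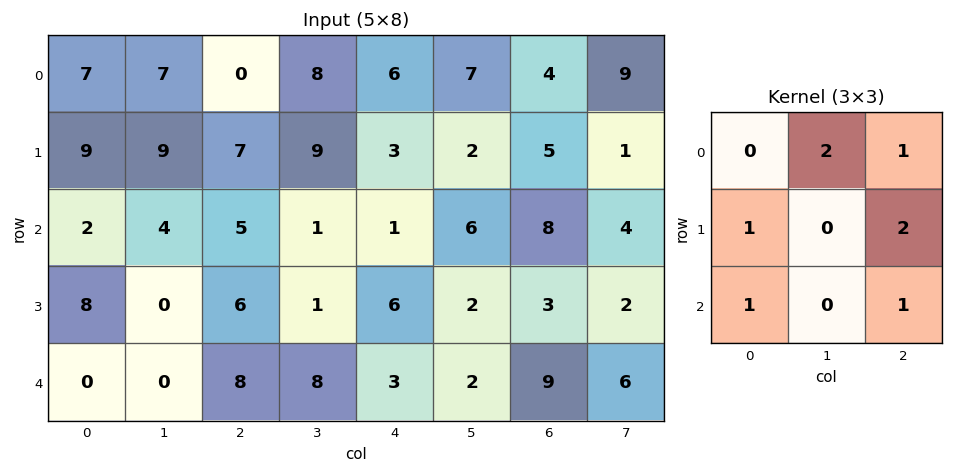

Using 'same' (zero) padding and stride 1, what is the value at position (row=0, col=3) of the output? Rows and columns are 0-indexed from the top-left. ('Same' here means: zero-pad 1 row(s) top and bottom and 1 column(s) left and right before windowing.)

The receptive field on the zero-padded input at this output position is [0 0 0 / 0 8 6 / 7 9 3]. Elementwise product with the kernel and sum: 0·2 + 0·1 + 0·1 + 6·2 + 7·1 + 3·1.

22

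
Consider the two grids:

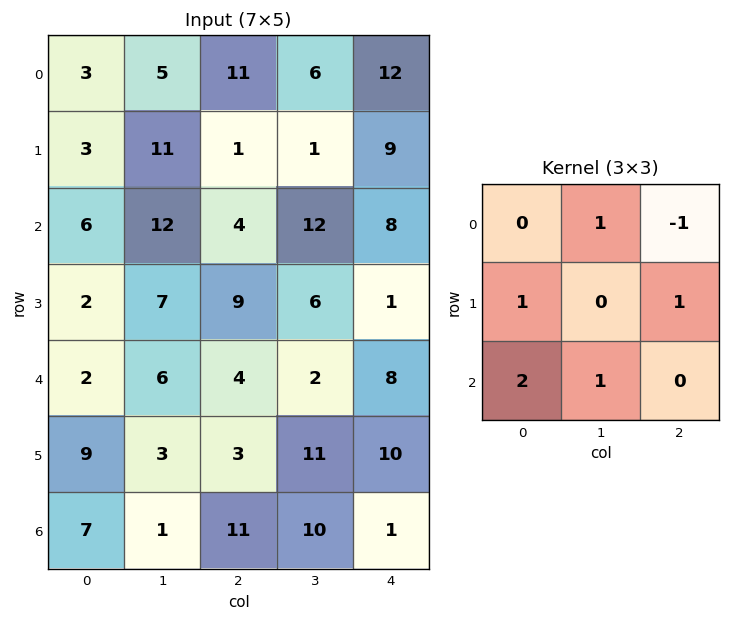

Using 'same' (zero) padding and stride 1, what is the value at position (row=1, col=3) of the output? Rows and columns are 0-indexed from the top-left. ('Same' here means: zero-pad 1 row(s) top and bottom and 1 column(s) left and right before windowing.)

The receptive field on the zero-padded input at this output position is [11 6 12 / 1 1 9 / 4 12 8]. Elementwise product with the kernel and sum: 6·1 + 12·-1 + 1·1 + 9·1 + 4·2 + 12·1.

24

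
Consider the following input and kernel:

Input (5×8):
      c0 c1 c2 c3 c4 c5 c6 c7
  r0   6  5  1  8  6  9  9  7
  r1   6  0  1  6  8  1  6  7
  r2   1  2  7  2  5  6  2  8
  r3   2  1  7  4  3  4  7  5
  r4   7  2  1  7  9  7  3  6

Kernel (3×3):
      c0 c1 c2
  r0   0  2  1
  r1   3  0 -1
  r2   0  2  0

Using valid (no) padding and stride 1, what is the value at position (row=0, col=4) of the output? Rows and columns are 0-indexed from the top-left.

57

The receptive field on the input at this output position is [6 9 9 / 8 1 6 / 5 6 2]. Elementwise product with the kernel and sum: 9·2 + 9·1 + 8·3 + 6·-1 + 6·2.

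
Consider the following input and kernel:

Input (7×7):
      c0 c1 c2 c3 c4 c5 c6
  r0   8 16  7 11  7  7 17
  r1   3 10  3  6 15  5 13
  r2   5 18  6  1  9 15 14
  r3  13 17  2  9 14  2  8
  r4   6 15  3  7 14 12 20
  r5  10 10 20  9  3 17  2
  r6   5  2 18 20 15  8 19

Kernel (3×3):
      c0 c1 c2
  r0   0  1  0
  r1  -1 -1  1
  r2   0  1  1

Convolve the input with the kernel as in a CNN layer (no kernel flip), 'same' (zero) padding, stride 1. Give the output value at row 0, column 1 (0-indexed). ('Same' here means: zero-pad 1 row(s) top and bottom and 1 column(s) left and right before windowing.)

The receptive field on the zero-padded input at this output position is [0 0 0 / 8 16 7 / 3 10 3]. Elementwise product with the kernel and sum: 0·1 + 8·-1 + 16·-1 + 7·1 + 10·1 + 3·1.

-4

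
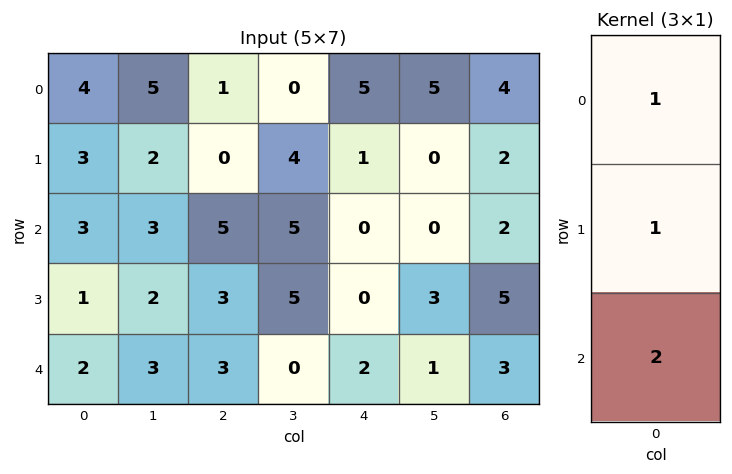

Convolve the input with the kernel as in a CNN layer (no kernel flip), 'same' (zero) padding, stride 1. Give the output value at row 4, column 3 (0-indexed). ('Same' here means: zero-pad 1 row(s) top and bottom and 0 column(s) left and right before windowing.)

5

The receptive field on the zero-padded input at this output position is [5 / 0 / 0]. Elementwise product with the kernel and sum: 5·1 + 0·1 + 0·2.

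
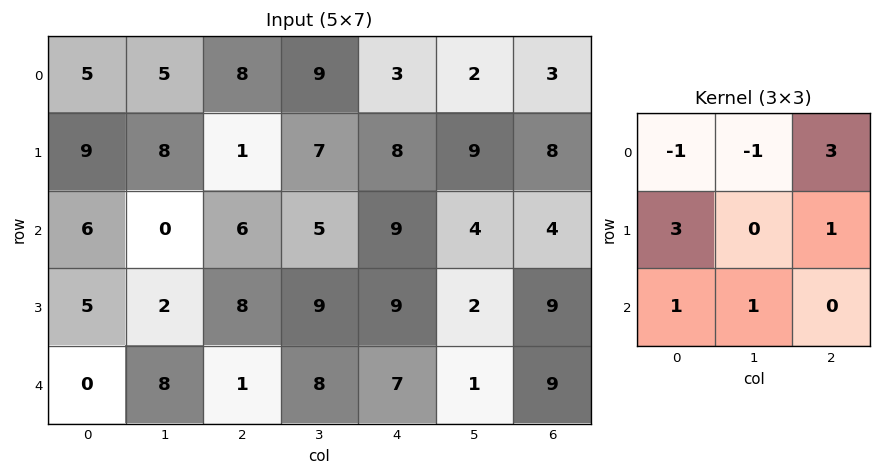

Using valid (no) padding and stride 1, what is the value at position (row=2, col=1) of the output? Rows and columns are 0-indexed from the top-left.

The receptive field on the input at this output position is [0 6 5 / 2 8 9 / 8 1 8]. Elementwise product with the kernel and sum: 0·-1 + 6·-1 + 5·3 + 2·3 + 9·1 + 8·1 + 1·1.

33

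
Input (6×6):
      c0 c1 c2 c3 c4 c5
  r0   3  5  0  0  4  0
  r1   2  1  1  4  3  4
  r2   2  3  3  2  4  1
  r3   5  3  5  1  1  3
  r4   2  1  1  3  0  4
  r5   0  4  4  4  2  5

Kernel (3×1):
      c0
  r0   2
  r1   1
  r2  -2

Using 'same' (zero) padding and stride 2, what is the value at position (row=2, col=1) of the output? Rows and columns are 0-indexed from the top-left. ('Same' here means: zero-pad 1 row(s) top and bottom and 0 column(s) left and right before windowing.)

The receptive field on the zero-padded input at this output position is [5 / 1 / 4]. Elementwise product with the kernel and sum: 5·2 + 1·1 + 4·-2.

3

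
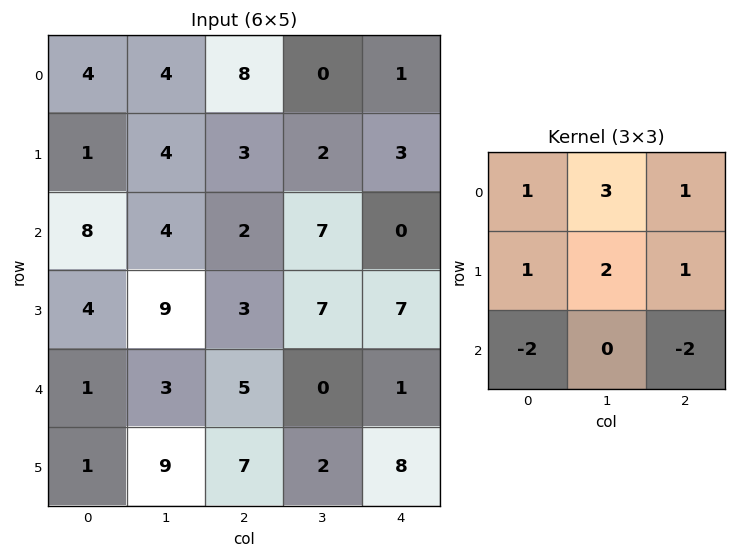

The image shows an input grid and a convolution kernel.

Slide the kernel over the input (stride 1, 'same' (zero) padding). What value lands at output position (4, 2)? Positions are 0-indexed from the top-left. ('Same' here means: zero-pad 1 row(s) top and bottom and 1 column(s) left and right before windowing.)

16

The receptive field on the zero-padded input at this output position is [9 3 7 / 3 5 0 / 9 7 2]. Elementwise product with the kernel and sum: 9·1 + 3·3 + 7·1 + 3·1 + 5·2 + 0·1 + 9·-2 + 2·-2.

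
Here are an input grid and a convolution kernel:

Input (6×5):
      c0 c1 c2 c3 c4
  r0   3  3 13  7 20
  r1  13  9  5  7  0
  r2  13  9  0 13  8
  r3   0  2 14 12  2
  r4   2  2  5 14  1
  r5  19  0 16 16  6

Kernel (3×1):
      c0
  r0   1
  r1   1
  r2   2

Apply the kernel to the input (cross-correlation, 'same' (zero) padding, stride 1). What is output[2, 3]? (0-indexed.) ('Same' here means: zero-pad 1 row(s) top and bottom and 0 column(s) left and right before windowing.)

44

The receptive field on the zero-padded input at this output position is [7 / 13 / 12]. Elementwise product with the kernel and sum: 7·1 + 13·1 + 12·2.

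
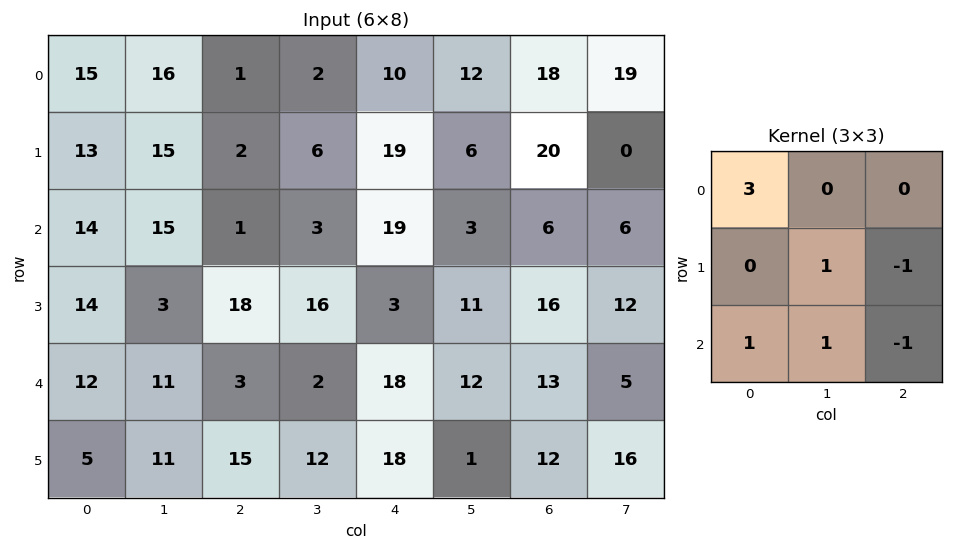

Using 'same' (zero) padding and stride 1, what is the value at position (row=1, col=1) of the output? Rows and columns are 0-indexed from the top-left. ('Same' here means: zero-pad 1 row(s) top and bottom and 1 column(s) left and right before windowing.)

86

The receptive field on the zero-padded input at this output position is [15 16 1 / 13 15 2 / 14 15 1]. Elementwise product with the kernel and sum: 15·3 + 15·1 + 2·-1 + 14·1 + 15·1 + 1·-1.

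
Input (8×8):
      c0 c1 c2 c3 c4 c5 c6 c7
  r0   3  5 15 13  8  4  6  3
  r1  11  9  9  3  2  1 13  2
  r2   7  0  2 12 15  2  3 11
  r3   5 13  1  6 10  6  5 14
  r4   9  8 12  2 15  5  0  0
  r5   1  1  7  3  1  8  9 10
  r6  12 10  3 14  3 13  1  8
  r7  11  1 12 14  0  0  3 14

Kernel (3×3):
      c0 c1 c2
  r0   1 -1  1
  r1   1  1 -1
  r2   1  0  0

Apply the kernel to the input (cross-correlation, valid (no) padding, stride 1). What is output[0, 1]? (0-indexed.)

18

The receptive field on the input at this output position is [5 15 13 / 9 9 3 / 0 2 12]. Elementwise product with the kernel and sum: 5·1 + 15·-1 + 13·1 + 9·1 + 9·1 + 3·-1 + 0·1.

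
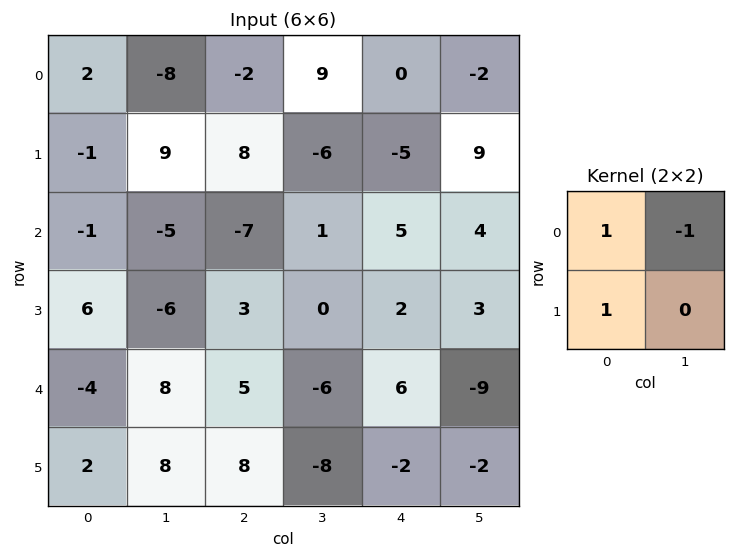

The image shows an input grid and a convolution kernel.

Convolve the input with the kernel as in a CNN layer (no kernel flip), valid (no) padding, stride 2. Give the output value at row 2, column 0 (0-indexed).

The receptive field on the input at this output position is [-4 8 / 2 8]. Elementwise product with the kernel and sum: -4·1 + 8·-1 + 2·1.

-10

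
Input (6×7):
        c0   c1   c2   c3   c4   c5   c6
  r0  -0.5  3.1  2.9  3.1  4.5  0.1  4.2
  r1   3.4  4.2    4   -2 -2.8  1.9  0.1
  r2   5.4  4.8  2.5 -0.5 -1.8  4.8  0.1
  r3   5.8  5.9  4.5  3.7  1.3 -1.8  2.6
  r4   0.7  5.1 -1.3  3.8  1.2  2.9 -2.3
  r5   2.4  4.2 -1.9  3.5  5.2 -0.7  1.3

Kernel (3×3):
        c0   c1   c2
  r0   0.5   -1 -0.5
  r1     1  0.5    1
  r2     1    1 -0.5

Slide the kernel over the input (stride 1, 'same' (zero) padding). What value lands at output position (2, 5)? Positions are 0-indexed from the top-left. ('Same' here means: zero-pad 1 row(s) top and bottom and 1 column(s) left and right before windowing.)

The receptive field on the zero-padded input at this output position is [-2.8 1.9 0.1 / -1.8 4.8 0.1 / 1.3 -1.8 2.6]. Elementwise product with the kernel and sum: -2.8·0.5 + 1.9·-1 + 0.1·-0.5 + -1.8·1 + 4.8·0.5 + 0.1·1 + 1.3·1 + -1.8·1 + 2.6·-0.5.

-4.45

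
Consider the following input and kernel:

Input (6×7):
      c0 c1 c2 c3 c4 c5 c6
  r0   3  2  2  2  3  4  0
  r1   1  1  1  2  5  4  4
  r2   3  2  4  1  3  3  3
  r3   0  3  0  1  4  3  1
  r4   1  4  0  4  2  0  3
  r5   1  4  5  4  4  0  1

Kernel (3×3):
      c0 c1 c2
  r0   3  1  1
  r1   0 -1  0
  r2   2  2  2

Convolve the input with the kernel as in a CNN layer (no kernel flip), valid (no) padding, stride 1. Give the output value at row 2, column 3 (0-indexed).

17

The receptive field on the input at this output position is [1 3 3 / 1 4 3 / 4 2 0]. Elementwise product with the kernel and sum: 1·3 + 3·1 + 3·1 + 4·-1 + 4·2 + 2·2 + 0·2.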